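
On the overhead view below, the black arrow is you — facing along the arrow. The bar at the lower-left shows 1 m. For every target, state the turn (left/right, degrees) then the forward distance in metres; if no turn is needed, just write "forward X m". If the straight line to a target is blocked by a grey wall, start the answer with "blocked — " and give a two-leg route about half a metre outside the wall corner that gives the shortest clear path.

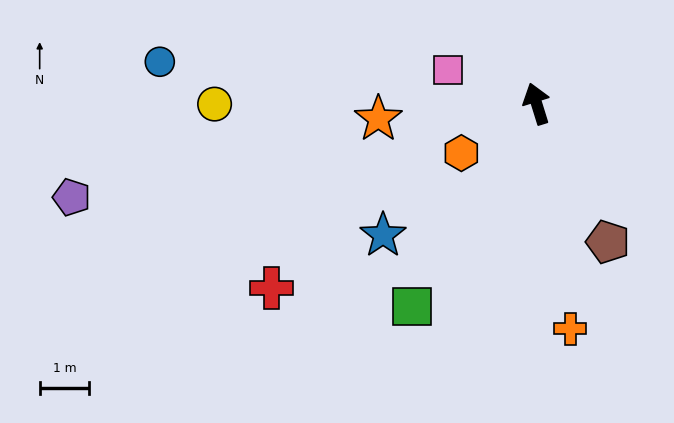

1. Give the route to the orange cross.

turn left 171°, forward 4.6 m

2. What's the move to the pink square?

turn left 52°, forward 1.9 m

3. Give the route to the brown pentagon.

turn right 170°, forward 3.1 m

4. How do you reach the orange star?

turn left 78°, forward 3.2 m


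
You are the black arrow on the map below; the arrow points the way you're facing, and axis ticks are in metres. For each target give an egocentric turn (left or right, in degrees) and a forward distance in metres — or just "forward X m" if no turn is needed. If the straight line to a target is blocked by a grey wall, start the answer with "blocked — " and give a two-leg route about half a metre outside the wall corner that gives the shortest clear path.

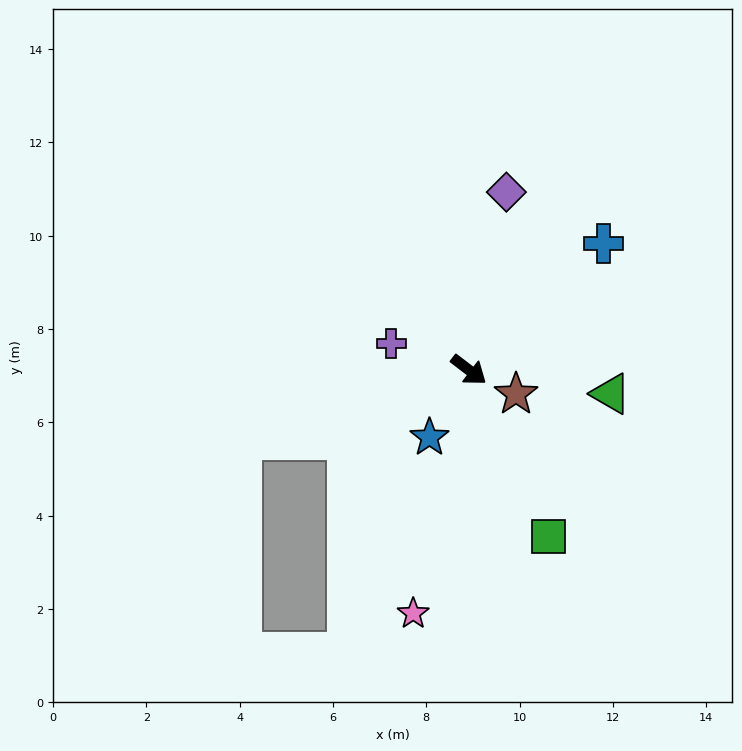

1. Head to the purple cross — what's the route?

turn right 161°, forward 1.8 m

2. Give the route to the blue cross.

turn left 81°, forward 4.0 m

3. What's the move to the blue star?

turn right 83°, forward 1.7 m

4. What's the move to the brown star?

turn left 10°, forward 1.1 m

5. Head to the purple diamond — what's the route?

turn left 115°, forward 3.9 m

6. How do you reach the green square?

turn right 27°, forward 4.0 m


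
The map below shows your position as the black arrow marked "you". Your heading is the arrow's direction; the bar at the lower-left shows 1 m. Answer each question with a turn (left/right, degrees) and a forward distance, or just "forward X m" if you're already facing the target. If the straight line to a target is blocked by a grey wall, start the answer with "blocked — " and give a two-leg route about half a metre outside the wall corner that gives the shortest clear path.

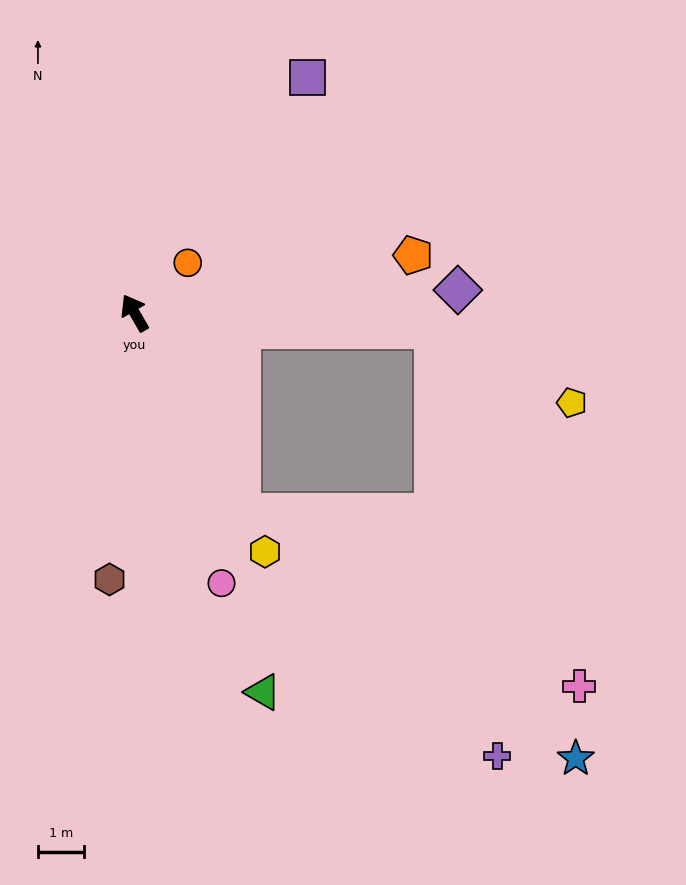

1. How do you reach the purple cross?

blocked — turn right 123°, forward 6.5 m, then turn right 79°, forward 9.3 m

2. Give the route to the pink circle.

turn left 168°, forward 6.1 m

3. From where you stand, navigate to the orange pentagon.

turn right 108°, forward 6.1 m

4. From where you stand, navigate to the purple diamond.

turn right 116°, forward 7.0 m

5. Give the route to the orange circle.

turn right 77°, forward 1.6 m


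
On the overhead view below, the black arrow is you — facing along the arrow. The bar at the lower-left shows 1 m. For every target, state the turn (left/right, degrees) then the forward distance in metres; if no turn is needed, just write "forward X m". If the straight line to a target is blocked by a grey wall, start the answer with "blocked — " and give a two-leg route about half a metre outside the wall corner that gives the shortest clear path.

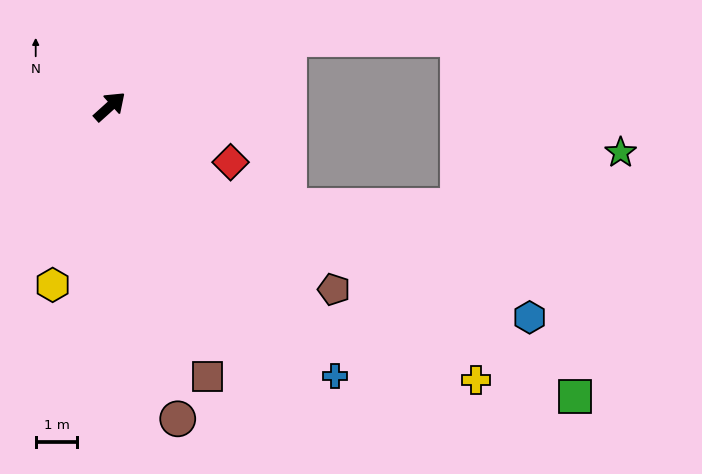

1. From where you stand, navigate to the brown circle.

turn right 120°, forward 7.7 m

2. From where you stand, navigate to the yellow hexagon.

turn right 150°, forward 4.5 m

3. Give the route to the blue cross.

turn right 92°, forward 8.4 m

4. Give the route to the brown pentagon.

turn right 81°, forward 6.9 m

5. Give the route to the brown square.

turn right 112°, forward 6.9 m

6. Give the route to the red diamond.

turn right 67°, forward 3.2 m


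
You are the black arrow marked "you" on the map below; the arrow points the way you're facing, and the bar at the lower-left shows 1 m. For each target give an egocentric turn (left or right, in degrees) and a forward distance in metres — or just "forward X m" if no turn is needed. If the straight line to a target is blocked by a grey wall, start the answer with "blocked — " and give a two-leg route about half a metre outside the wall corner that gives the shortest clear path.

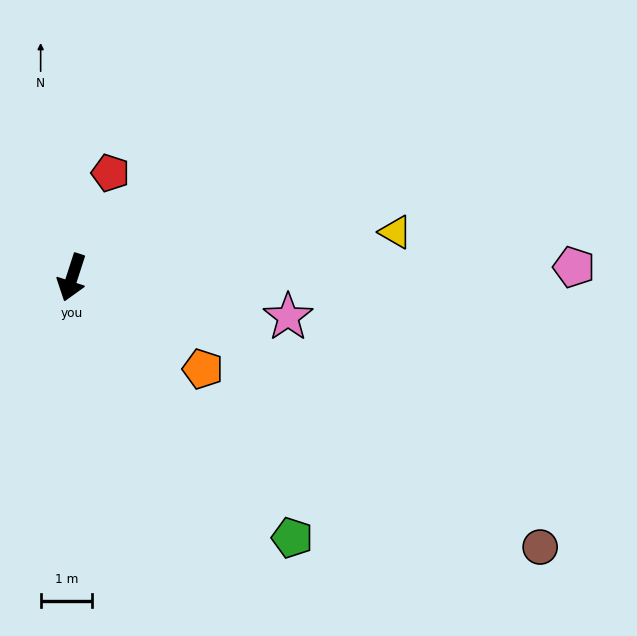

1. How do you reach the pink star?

turn left 98°, forward 4.3 m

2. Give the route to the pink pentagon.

turn left 109°, forward 9.7 m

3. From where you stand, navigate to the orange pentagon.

turn left 73°, forward 3.1 m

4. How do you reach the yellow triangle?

turn left 116°, forward 6.3 m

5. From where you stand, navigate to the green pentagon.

turn left 58°, forward 6.6 m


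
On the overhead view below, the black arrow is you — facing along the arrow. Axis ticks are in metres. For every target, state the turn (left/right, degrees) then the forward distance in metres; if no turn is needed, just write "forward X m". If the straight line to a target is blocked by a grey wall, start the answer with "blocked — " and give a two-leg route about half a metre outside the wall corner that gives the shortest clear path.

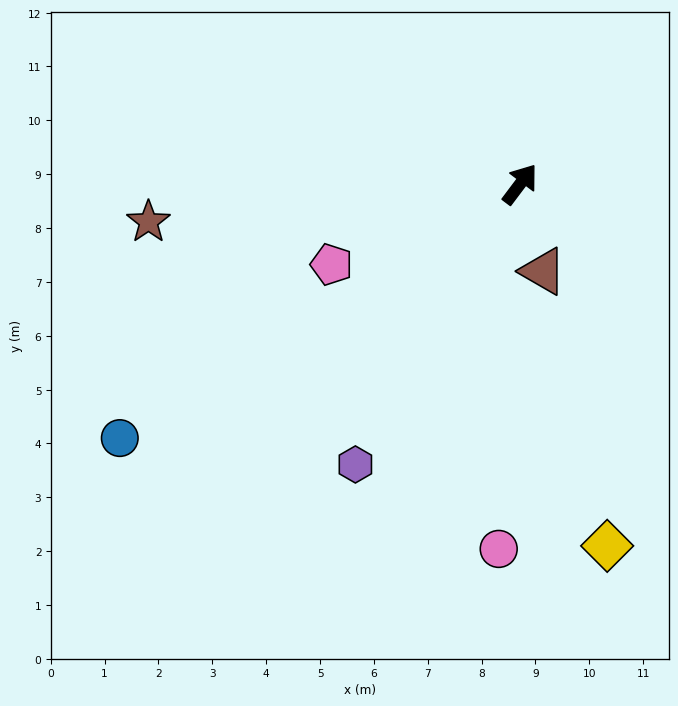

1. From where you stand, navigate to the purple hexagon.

turn right 173°, forward 6.0 m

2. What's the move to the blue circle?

turn left 159°, forward 8.8 m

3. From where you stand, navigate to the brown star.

turn left 133°, forward 6.9 m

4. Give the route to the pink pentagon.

turn left 150°, forward 3.8 m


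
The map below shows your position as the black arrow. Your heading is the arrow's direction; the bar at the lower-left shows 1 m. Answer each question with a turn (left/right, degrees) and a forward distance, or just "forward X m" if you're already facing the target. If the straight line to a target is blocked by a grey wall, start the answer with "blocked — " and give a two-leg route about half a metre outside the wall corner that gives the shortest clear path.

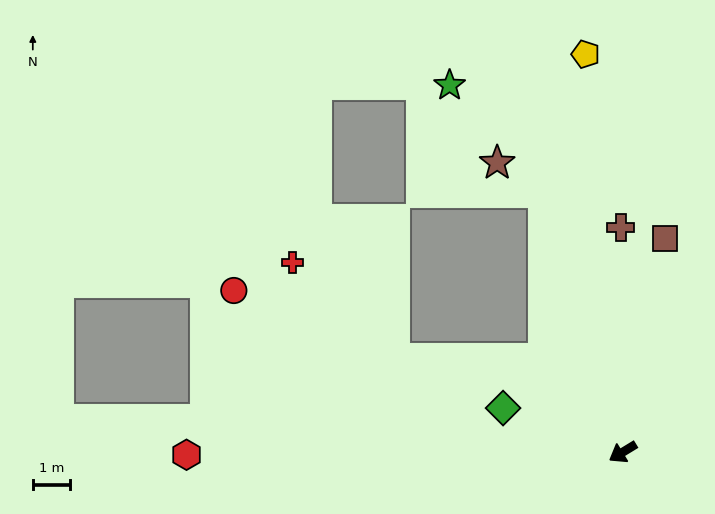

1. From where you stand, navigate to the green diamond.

turn right 52°, forward 3.4 m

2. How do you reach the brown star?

blocked — turn right 105°, forward 7.3 m, then turn left 42°, forward 1.5 m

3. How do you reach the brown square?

turn right 133°, forward 5.9 m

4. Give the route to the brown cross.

turn right 121°, forward 6.0 m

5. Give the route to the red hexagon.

turn right 31°, forward 11.7 m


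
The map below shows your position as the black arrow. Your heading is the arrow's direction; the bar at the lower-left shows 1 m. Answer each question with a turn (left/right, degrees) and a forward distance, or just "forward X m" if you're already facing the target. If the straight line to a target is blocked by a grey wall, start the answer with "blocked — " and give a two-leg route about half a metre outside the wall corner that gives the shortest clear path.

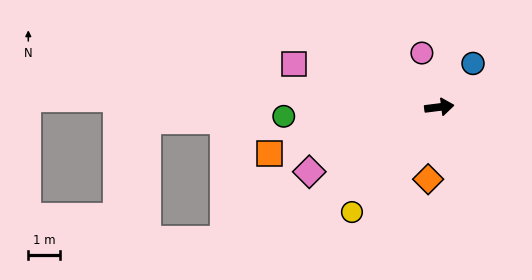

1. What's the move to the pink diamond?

turn right 161°, forward 4.6 m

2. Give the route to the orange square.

turn right 172°, forward 5.5 m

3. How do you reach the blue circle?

turn left 45°, forward 1.7 m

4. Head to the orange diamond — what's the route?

turn right 106°, forward 2.3 m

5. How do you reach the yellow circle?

turn right 137°, forward 4.3 m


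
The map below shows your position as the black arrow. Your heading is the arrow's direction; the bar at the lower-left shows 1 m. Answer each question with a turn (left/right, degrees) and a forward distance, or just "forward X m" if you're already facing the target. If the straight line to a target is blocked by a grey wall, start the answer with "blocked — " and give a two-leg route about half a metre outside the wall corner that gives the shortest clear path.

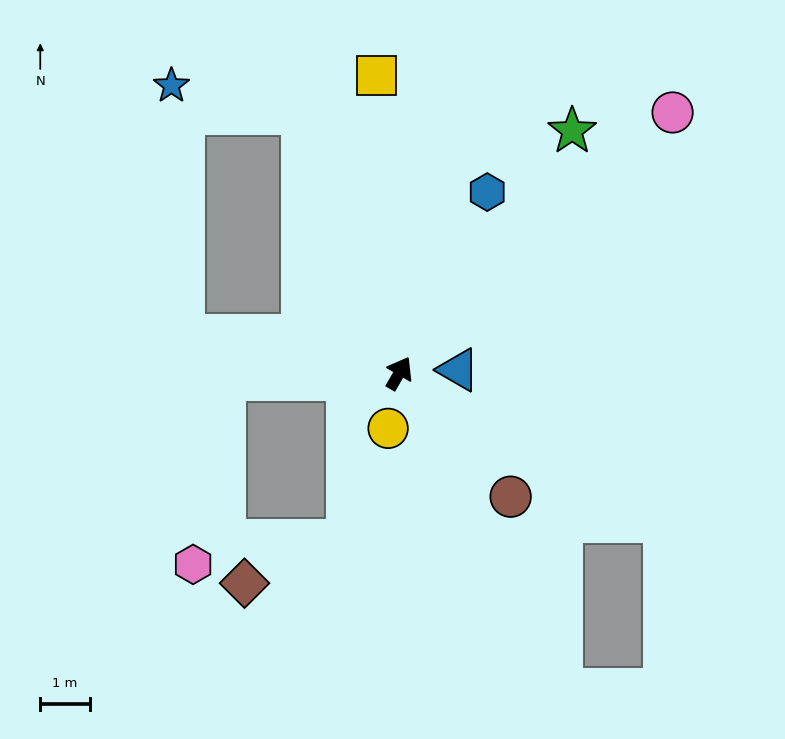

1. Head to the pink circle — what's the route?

turn right 16°, forward 7.6 m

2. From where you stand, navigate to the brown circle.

turn right 108°, forward 3.4 m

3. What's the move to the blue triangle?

turn right 57°, forward 1.2 m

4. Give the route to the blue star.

blocked — turn left 50°, forward 5.6 m, then turn left 58°, forward 2.7 m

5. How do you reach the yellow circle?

turn right 161°, forward 1.1 m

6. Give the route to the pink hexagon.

blocked — turn left 122°, forward 3.5 m, then turn left 78°, forward 3.8 m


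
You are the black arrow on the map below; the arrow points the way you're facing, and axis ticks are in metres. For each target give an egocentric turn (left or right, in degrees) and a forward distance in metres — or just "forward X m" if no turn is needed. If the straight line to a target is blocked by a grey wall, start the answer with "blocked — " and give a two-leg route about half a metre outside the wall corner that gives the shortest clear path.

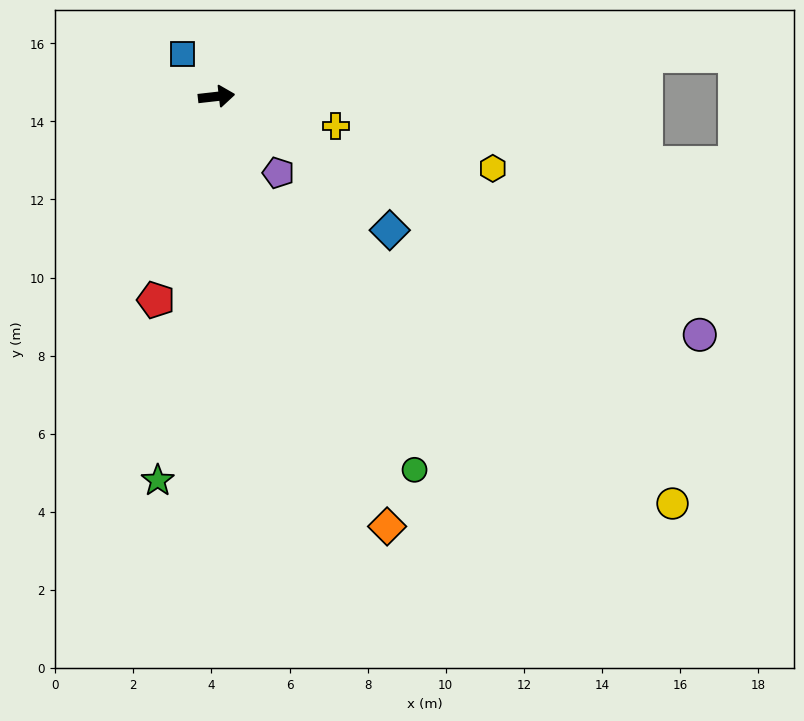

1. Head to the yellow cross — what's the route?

turn right 20°, forward 3.1 m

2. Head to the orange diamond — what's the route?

turn right 75°, forward 11.8 m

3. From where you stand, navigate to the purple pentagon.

turn right 57°, forward 2.5 m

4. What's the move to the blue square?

turn left 122°, forward 1.4 m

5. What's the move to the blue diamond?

turn right 44°, forward 5.6 m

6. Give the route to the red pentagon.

turn right 113°, forward 5.4 m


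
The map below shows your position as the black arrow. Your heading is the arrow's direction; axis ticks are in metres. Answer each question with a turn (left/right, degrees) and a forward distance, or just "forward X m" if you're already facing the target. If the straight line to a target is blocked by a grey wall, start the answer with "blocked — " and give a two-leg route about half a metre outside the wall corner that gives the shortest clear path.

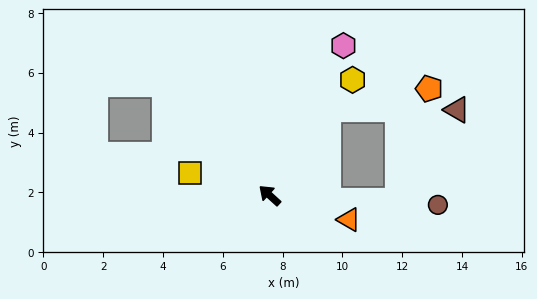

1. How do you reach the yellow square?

turn left 26°, forward 2.8 m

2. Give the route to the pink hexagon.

turn right 74°, forward 5.6 m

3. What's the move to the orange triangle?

turn right 155°, forward 2.8 m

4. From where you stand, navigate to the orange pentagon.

blocked — turn right 82°, forward 3.5 m, then turn right 44°, forward 3.4 m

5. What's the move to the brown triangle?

blocked — turn right 82°, forward 3.5 m, then turn right 56°, forward 4.3 m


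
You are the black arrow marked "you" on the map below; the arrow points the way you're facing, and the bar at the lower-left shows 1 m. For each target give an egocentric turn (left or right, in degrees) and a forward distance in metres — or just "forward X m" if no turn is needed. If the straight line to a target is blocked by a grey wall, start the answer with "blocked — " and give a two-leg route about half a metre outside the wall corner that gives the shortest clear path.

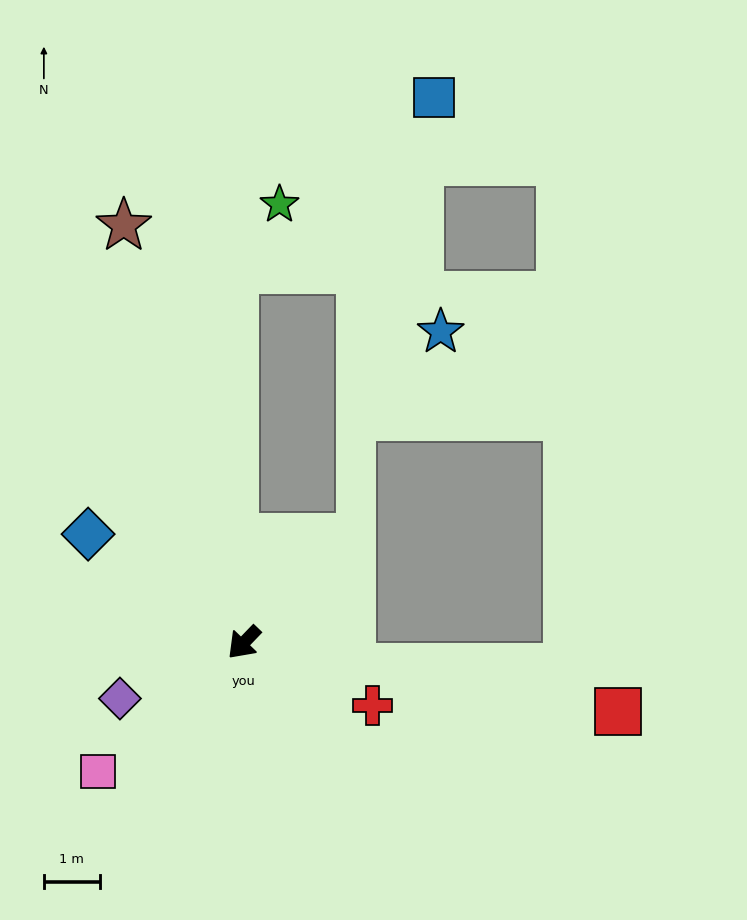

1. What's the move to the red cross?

turn left 108°, forward 2.6 m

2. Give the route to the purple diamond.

turn right 22°, forward 2.4 m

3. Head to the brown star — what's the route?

turn right 120°, forward 7.8 m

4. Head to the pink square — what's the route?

turn right 5°, forward 3.5 m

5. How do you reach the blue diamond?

turn right 81°, forward 3.4 m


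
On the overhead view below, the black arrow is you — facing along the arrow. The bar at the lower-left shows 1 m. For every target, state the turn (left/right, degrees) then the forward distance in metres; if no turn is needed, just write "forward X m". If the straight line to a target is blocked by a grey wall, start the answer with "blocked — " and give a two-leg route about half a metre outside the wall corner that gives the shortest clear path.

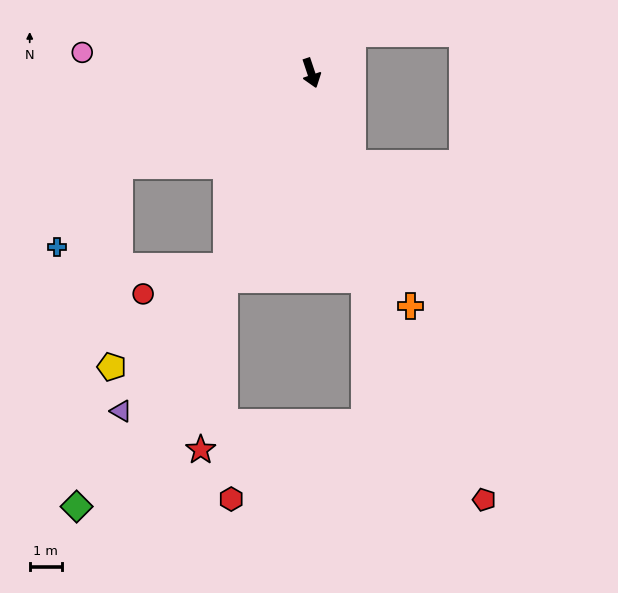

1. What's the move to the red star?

blocked — turn right 41°, forward 6.9 m, then turn left 14°, forward 5.3 m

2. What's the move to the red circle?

blocked — turn right 42°, forward 6.5 m, then turn right 48°, forward 2.7 m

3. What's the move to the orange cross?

turn left 5°, forward 7.8 m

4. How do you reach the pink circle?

turn right 114°, forward 7.1 m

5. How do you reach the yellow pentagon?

blocked — turn right 42°, forward 6.5 m, then turn right 25°, forward 4.7 m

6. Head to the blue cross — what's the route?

blocked — turn right 83°, forward 6.6 m, then turn left 27°, forward 3.2 m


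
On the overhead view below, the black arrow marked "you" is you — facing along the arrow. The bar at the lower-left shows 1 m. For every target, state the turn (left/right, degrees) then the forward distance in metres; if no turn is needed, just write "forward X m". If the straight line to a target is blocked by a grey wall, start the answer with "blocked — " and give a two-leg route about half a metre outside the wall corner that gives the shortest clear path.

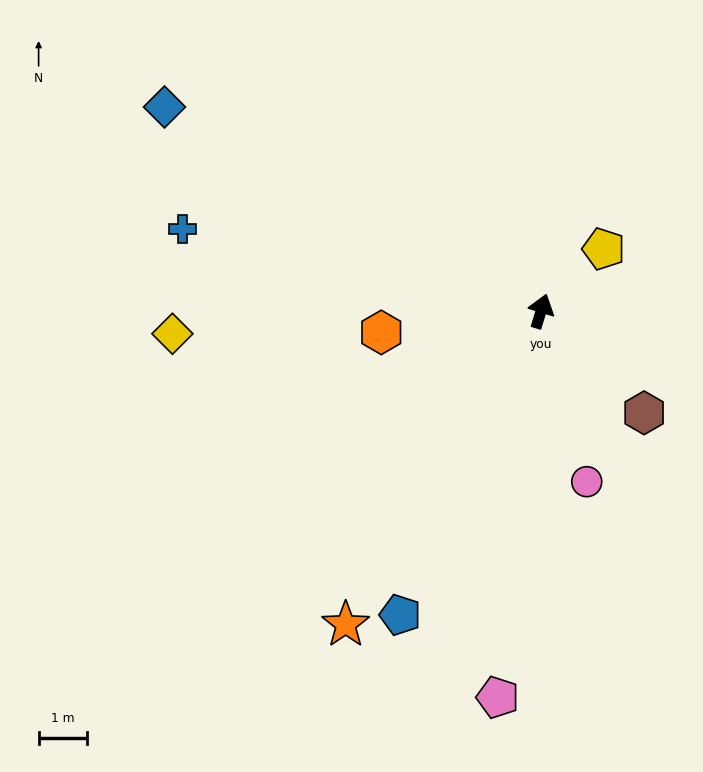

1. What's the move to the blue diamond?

turn left 79°, forward 8.9 m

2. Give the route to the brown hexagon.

turn right 117°, forward 3.0 m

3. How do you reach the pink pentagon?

turn right 169°, forward 8.1 m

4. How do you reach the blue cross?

turn left 94°, forward 7.7 m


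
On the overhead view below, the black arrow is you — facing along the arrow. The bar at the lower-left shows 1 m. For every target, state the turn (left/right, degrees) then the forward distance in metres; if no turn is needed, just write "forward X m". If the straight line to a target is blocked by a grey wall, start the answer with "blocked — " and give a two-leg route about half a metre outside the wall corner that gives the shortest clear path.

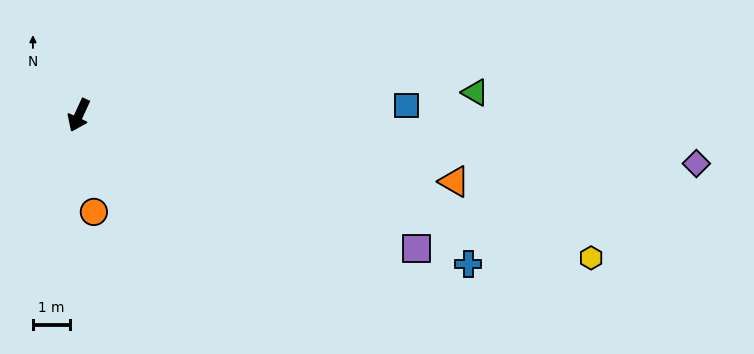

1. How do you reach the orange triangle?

turn left 105°, forward 10.4 m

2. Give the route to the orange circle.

turn left 34°, forward 2.7 m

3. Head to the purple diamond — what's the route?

turn left 110°, forward 16.9 m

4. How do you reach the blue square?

turn left 116°, forward 8.9 m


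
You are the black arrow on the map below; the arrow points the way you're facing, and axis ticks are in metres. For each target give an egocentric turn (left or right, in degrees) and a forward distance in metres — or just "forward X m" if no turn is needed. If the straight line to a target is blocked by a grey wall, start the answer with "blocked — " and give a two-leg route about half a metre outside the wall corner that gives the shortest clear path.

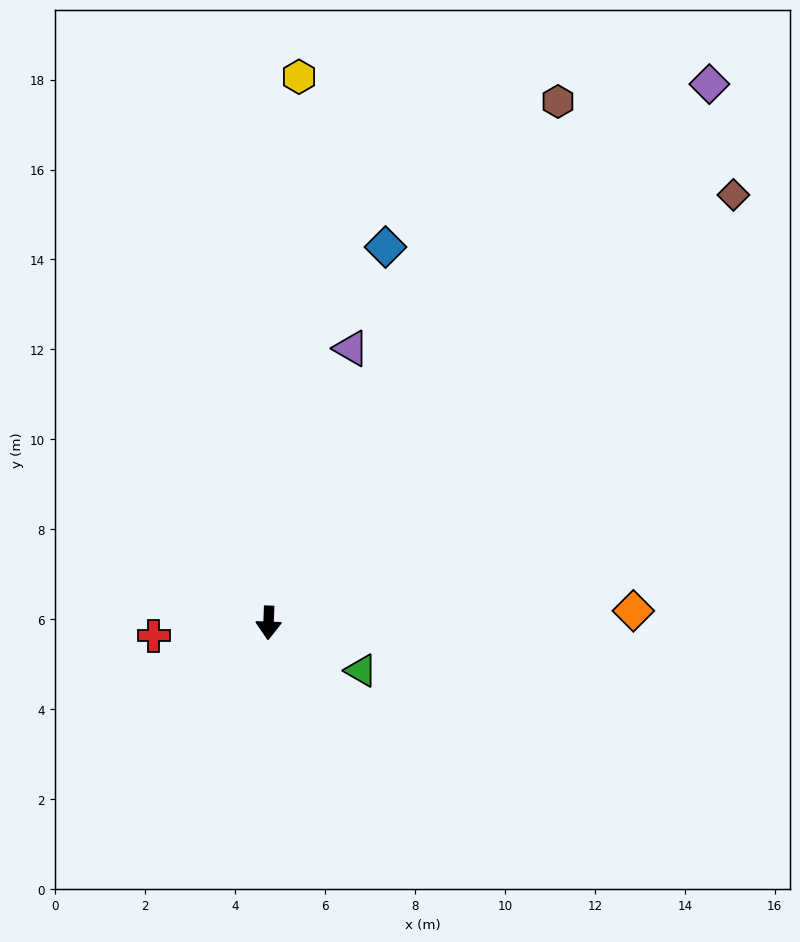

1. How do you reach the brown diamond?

turn left 135°, forward 14.1 m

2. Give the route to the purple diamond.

turn left 143°, forward 15.5 m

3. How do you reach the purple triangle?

turn left 165°, forward 6.4 m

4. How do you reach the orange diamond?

turn left 94°, forward 8.1 m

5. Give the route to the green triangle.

turn left 65°, forward 2.3 m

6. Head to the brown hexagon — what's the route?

turn left 153°, forward 13.3 m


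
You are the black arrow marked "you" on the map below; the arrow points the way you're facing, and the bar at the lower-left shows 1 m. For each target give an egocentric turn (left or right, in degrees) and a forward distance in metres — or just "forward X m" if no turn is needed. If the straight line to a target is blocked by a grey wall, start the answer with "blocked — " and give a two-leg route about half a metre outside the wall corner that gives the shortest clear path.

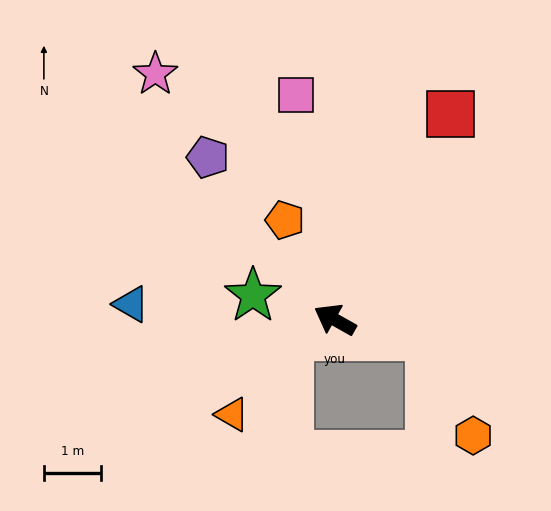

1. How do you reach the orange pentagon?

turn right 34°, forward 2.0 m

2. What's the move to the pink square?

turn right 51°, forward 4.0 m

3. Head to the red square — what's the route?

turn right 90°, forward 4.1 m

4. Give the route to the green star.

turn left 13°, forward 1.5 m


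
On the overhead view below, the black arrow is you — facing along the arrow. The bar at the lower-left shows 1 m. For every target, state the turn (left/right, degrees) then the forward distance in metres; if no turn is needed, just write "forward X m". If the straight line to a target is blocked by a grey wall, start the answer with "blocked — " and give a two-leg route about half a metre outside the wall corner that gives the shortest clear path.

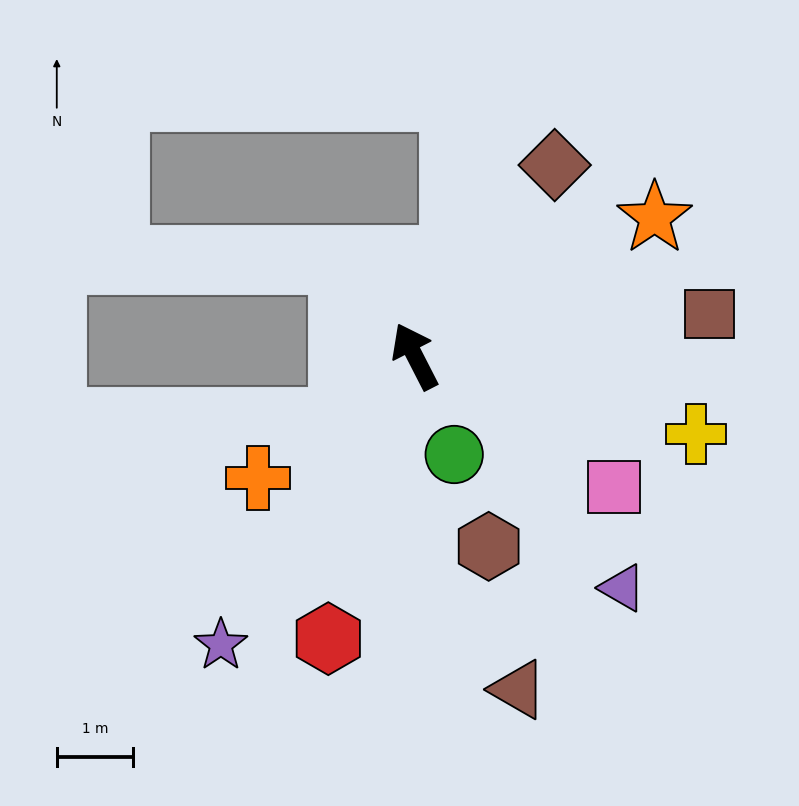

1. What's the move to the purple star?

turn left 119°, forward 4.5 m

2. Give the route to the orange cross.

turn left 101°, forward 2.6 m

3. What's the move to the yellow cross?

turn right 133°, forward 3.8 m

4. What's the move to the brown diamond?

turn right 63°, forward 3.1 m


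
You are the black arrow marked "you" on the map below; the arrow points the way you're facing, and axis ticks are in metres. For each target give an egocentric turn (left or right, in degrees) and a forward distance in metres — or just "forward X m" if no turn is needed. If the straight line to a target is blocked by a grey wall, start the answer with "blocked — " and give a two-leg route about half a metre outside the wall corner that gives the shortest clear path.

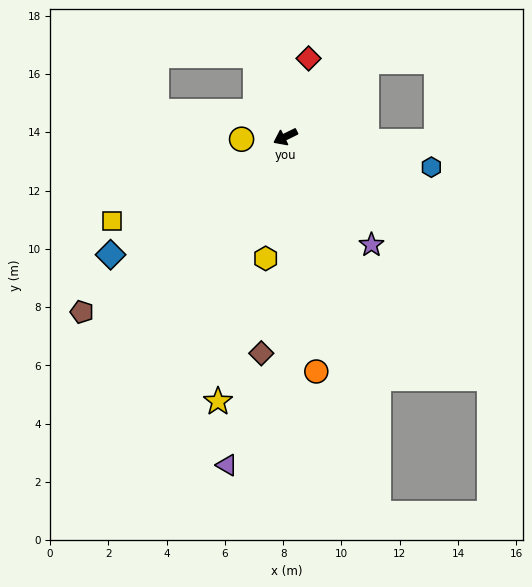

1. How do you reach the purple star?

turn left 102°, forward 4.7 m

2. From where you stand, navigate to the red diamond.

turn right 133°, forward 2.8 m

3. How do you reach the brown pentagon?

turn left 14°, forward 9.2 m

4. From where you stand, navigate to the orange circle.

turn left 71°, forward 8.1 m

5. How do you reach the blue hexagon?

turn left 142°, forward 5.1 m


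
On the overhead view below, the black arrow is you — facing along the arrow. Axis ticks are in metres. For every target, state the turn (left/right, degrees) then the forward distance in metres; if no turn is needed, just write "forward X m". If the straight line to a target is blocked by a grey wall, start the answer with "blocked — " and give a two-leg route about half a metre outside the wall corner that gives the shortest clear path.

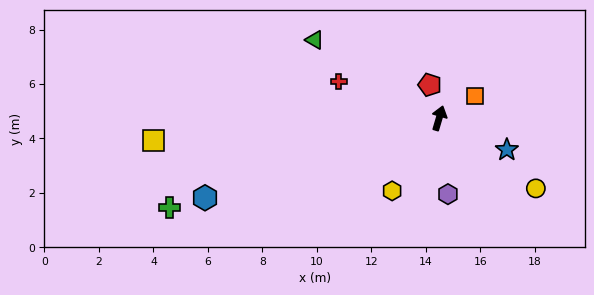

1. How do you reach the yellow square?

turn left 111°, forward 10.5 m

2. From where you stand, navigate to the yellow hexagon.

turn left 164°, forward 3.2 m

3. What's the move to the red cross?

turn left 86°, forward 3.9 m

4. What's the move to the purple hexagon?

turn right 157°, forward 2.8 m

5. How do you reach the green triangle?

turn left 74°, forward 5.4 m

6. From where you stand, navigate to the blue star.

turn right 99°, forward 2.7 m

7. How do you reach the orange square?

turn right 43°, forward 1.6 m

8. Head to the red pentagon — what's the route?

turn left 32°, forward 1.3 m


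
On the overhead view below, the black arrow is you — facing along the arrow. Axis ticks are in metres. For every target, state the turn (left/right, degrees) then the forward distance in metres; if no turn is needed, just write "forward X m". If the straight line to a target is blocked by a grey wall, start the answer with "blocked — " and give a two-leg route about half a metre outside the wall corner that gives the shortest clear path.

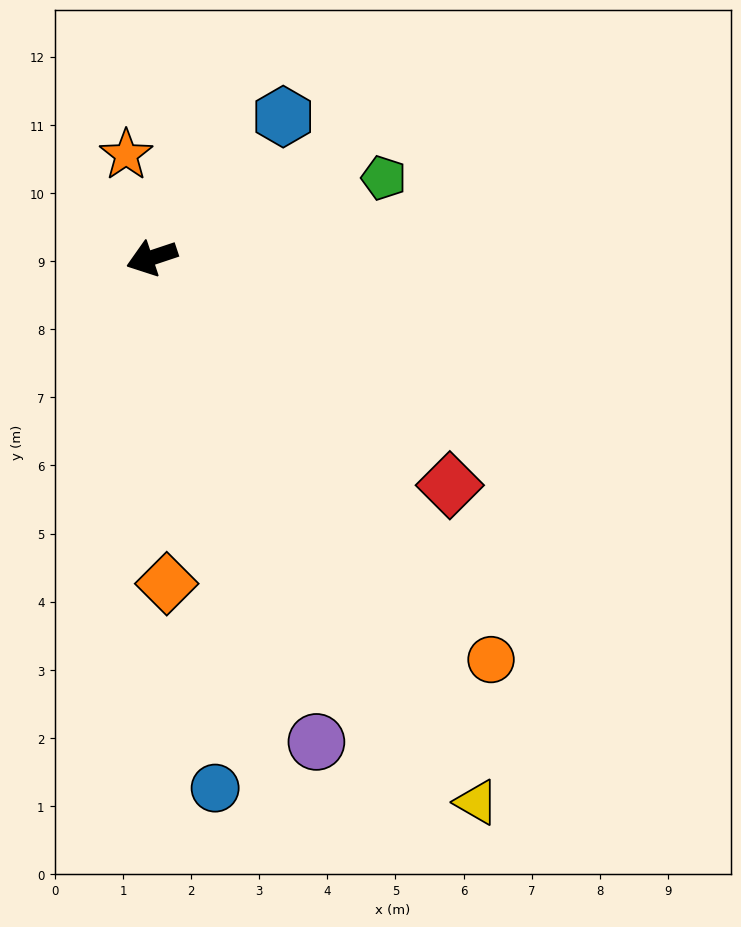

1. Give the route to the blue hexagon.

turn right 151°, forward 2.8 m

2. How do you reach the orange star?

turn right 94°, forward 1.6 m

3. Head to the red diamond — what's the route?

turn left 124°, forward 5.5 m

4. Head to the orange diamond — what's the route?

turn left 74°, forward 4.8 m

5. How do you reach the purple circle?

turn left 90°, forward 7.5 m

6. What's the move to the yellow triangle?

turn left 102°, forward 9.3 m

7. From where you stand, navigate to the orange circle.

turn left 112°, forward 7.7 m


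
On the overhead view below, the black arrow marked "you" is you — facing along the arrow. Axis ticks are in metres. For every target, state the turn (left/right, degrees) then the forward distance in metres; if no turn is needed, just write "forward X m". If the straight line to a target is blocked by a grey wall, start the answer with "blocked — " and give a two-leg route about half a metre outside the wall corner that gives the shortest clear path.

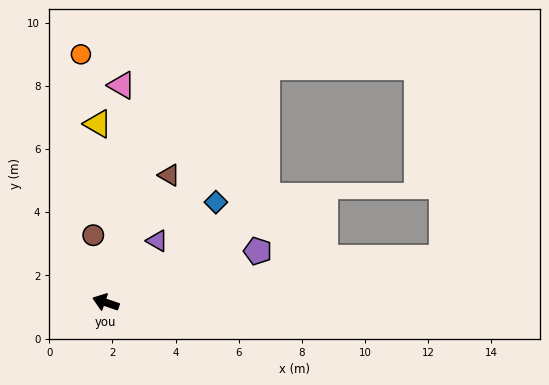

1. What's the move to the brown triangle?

turn right 97°, forward 4.5 m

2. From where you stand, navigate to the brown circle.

turn right 60°, forward 2.2 m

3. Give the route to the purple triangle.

turn right 111°, forward 2.5 m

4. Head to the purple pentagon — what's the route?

turn right 142°, forward 5.1 m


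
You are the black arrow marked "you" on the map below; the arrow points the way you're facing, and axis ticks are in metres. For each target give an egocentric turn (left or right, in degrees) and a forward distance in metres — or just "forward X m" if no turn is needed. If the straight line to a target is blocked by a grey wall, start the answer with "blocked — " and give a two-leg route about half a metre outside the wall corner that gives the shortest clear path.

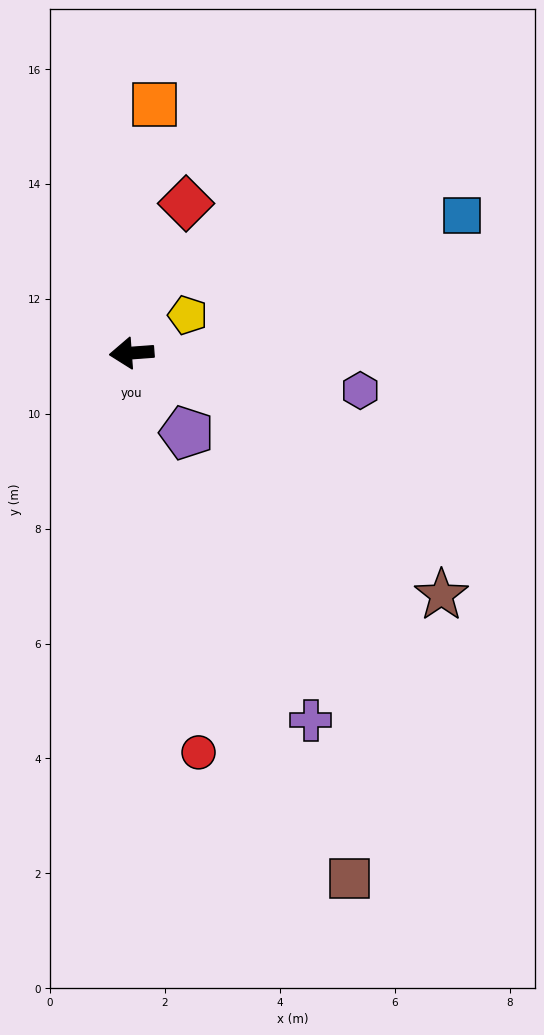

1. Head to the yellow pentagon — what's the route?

turn right 150°, forward 1.2 m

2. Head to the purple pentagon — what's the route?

turn left 120°, forward 1.7 m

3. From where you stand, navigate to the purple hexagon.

turn left 166°, forward 4.0 m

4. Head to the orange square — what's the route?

turn right 100°, forward 4.4 m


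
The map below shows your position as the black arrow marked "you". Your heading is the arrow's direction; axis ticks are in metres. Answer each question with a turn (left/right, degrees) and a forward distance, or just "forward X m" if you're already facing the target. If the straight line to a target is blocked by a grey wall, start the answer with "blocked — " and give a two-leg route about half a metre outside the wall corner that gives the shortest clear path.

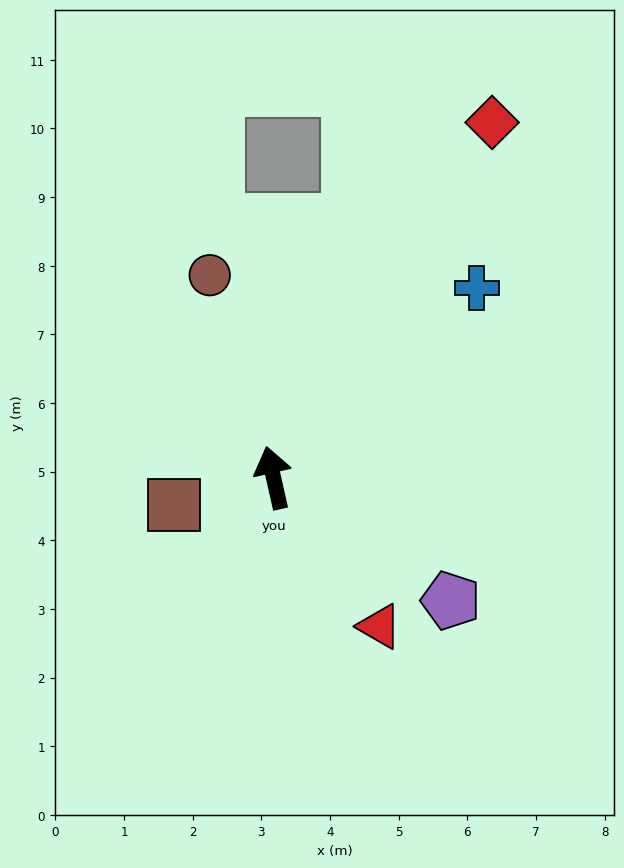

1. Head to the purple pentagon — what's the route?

turn right 137°, forward 3.1 m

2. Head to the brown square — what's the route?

turn left 93°, forward 1.5 m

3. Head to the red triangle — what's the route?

turn right 157°, forward 2.7 m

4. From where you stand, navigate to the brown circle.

turn left 5°, forward 3.1 m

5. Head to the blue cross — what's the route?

turn right 60°, forward 4.1 m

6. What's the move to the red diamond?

turn right 44°, forward 6.1 m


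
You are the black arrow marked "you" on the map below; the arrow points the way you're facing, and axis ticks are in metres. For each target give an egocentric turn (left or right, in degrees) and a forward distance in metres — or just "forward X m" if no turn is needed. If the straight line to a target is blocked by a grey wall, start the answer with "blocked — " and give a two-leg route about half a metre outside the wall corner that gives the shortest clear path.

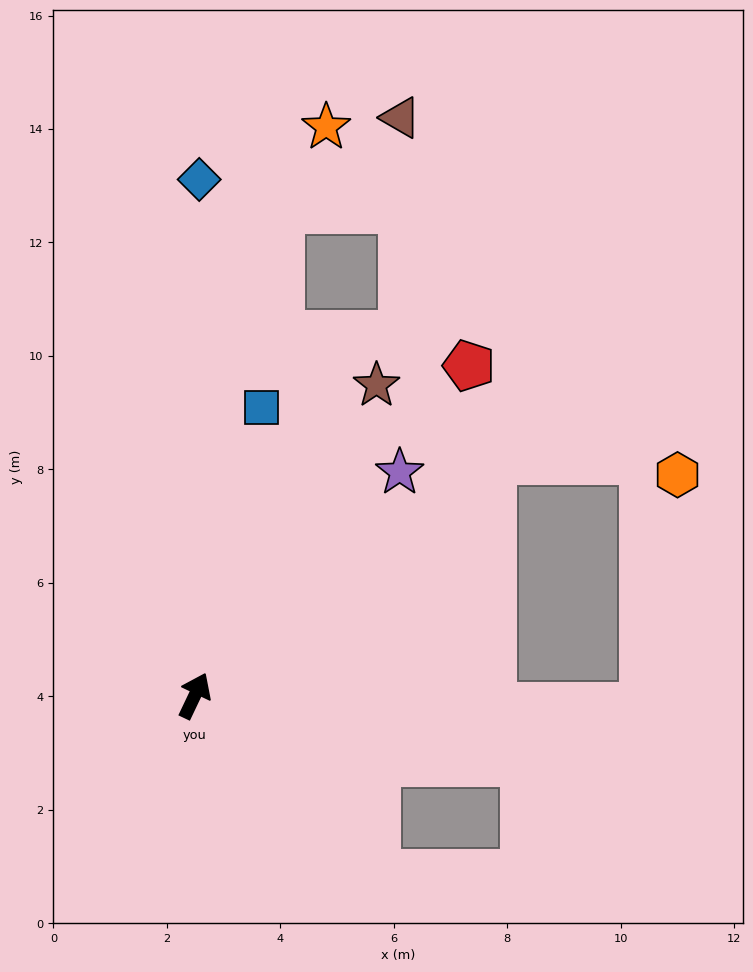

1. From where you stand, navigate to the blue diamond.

turn left 25°, forward 9.1 m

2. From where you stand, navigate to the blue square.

turn left 12°, forward 5.2 m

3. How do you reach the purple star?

turn right 17°, forward 5.3 m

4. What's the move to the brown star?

turn right 5°, forward 6.3 m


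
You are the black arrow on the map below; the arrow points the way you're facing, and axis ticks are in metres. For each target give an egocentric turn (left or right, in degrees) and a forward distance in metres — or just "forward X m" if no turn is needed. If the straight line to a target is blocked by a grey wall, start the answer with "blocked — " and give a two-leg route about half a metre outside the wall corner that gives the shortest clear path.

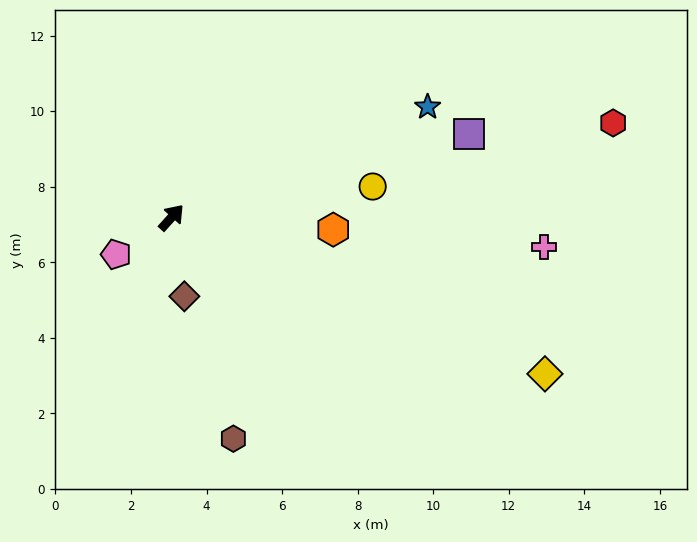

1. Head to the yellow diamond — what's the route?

turn right 71°, forward 10.7 m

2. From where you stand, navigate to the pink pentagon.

turn left 166°, forward 1.8 m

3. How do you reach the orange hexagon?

turn right 52°, forward 4.3 m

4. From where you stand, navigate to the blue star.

turn right 25°, forward 7.4 m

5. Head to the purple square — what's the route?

turn right 32°, forward 8.2 m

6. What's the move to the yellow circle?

turn right 39°, forward 5.4 m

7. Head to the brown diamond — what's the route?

turn right 129°, forward 2.1 m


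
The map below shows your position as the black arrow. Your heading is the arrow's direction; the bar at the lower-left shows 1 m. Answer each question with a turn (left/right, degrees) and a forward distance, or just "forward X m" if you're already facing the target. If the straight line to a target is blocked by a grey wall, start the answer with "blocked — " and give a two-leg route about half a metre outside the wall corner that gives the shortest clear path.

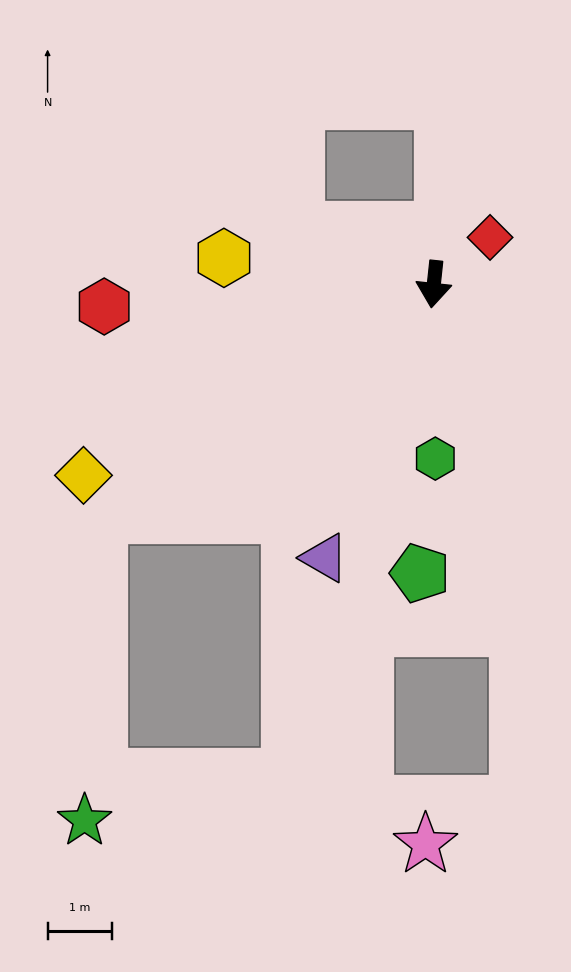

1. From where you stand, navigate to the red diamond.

turn left 136°, forward 1.1 m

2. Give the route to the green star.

blocked — turn right 49°, forward 6.3 m, then turn left 52°, forward 4.7 m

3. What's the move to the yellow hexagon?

turn right 91°, forward 3.3 m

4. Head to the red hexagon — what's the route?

turn right 80°, forward 5.1 m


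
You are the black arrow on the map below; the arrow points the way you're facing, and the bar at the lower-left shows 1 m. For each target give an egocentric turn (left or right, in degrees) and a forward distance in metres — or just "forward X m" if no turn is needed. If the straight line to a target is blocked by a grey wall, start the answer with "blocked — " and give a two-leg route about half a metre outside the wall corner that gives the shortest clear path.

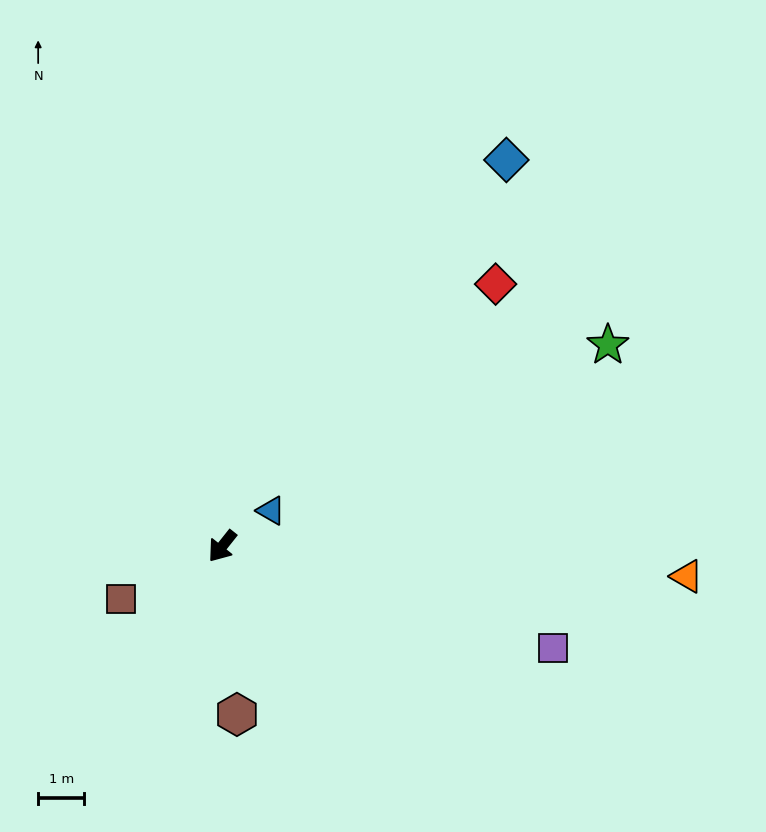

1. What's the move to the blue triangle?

turn left 165°, forward 1.3 m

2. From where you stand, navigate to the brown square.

turn right 24°, forward 2.5 m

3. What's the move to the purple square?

turn left 111°, forward 7.5 m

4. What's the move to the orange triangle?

turn left 125°, forward 10.1 m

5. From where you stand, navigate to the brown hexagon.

turn left 44°, forward 3.7 m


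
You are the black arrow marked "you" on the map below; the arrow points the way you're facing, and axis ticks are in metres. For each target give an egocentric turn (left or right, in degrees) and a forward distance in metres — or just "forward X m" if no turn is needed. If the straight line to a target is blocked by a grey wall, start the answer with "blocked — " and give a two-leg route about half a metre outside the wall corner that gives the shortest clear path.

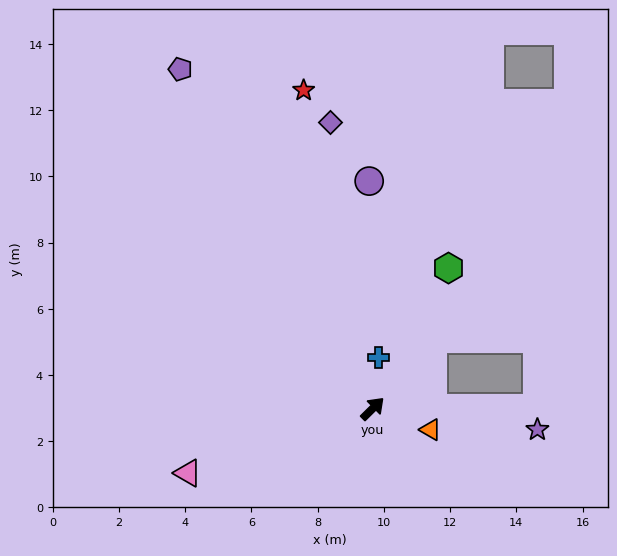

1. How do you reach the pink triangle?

turn left 155°, forward 5.9 m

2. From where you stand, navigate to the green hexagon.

turn left 17°, forward 4.8 m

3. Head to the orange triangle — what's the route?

turn right 65°, forward 1.9 m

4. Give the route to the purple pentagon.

turn left 75°, forward 11.8 m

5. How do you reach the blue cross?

turn left 39°, forward 1.6 m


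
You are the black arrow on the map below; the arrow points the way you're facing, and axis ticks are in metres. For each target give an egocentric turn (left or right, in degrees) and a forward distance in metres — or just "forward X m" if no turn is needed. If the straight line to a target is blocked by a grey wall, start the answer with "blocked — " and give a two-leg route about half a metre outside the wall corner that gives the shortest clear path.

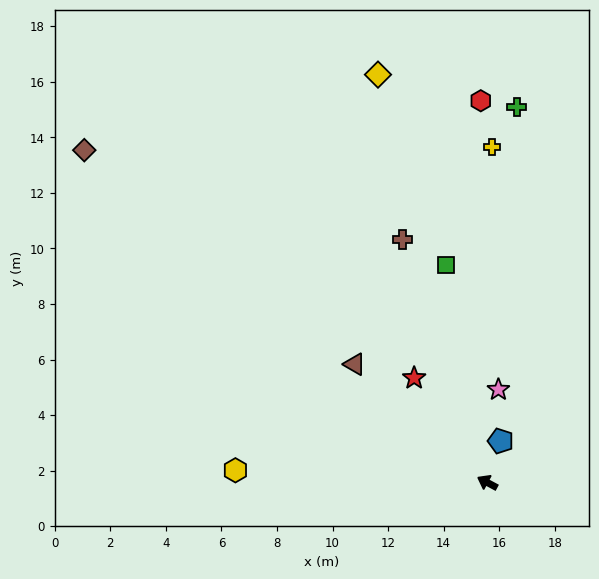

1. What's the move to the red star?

turn right 27°, forward 4.6 m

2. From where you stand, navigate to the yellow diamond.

turn right 47°, forward 15.2 m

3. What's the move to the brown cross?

turn right 42°, forward 9.3 m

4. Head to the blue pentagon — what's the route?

turn right 80°, forward 1.6 m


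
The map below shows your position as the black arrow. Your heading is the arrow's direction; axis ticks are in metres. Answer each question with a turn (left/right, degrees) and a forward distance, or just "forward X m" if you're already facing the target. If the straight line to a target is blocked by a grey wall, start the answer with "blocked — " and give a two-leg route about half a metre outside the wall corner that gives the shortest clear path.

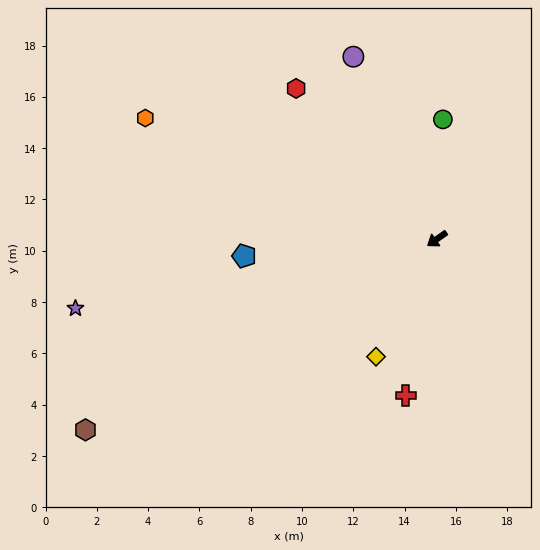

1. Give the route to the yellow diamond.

turn left 28°, forward 5.2 m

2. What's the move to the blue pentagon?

turn right 30°, forward 7.5 m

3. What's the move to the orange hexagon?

turn right 58°, forward 12.3 m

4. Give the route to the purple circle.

turn right 100°, forward 7.8 m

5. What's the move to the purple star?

turn right 24°, forward 14.4 m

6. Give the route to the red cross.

turn left 44°, forward 6.2 m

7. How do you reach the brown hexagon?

turn right 7°, forward 15.6 m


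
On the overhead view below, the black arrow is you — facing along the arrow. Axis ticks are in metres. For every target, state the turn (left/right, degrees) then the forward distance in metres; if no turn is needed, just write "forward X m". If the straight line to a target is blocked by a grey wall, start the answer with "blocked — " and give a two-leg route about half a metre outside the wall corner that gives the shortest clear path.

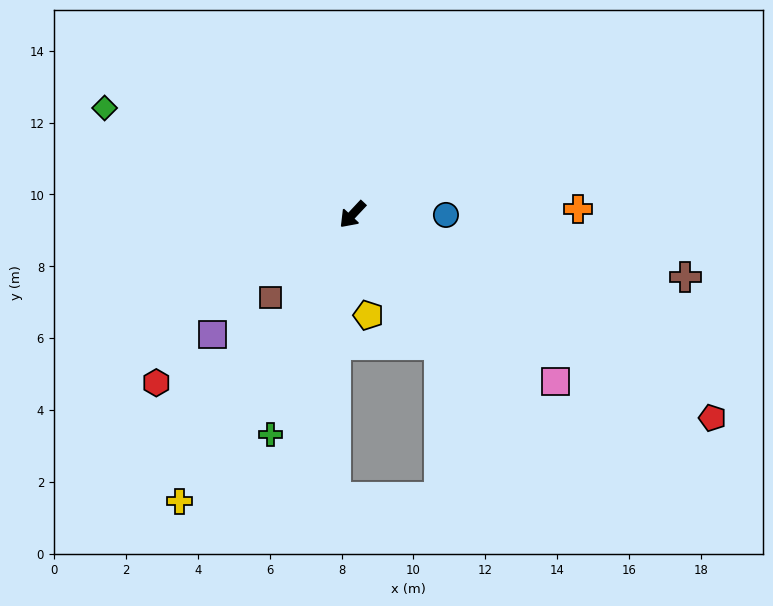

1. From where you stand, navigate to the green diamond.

turn right 70°, forward 7.5 m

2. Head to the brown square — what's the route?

forward 3.2 m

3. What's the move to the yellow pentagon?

turn left 52°, forward 2.8 m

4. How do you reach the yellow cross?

turn left 12°, forward 9.3 m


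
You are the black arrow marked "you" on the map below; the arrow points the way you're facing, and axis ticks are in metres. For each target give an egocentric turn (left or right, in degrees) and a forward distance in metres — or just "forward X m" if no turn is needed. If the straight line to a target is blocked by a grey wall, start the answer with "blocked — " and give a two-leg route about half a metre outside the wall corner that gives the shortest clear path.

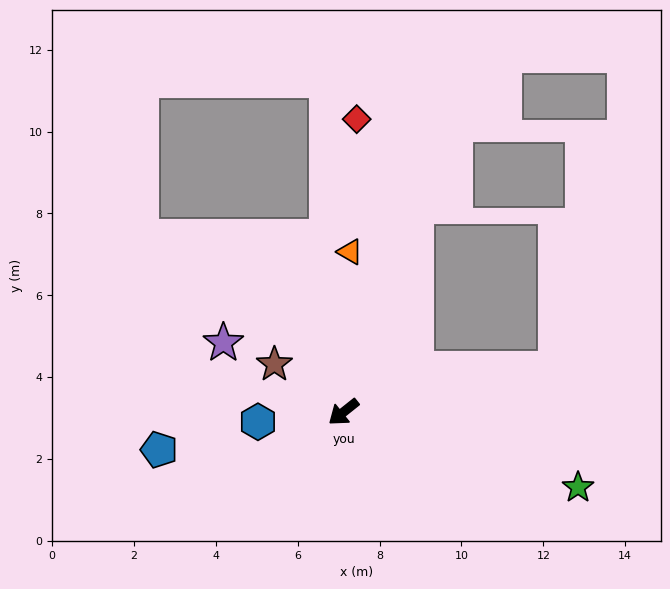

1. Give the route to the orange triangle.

turn right 131°, forward 3.9 m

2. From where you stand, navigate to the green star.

turn left 124°, forward 6.0 m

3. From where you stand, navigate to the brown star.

turn right 73°, forward 2.1 m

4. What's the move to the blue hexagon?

turn right 32°, forward 2.1 m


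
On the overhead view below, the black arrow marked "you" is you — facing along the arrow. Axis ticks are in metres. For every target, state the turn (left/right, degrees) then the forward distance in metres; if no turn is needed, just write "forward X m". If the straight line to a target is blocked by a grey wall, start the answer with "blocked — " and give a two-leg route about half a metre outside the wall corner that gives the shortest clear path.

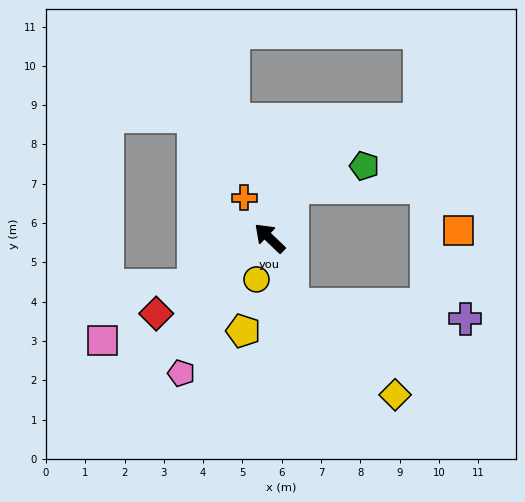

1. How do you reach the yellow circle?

turn left 116°, forward 1.1 m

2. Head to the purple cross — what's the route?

blocked — turn left 153°, forward 1.8 m, then turn left 66°, forward 4.4 m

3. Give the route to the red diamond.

turn left 77°, forward 3.5 m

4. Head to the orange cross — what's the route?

turn right 14°, forward 1.2 m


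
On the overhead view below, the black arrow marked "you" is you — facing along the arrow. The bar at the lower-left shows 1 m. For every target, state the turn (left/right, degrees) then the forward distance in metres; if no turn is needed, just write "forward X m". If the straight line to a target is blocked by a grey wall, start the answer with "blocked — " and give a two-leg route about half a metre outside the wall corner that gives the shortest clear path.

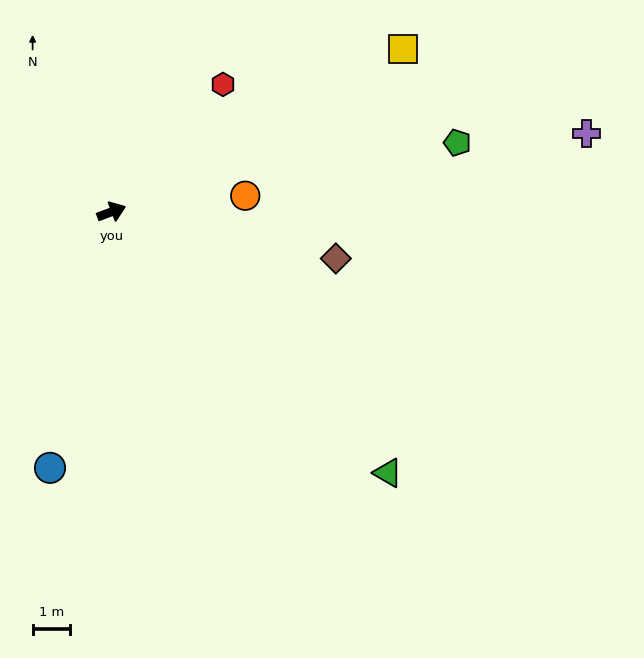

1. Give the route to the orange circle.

turn right 14°, forward 3.6 m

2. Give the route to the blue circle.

turn right 124°, forward 7.1 m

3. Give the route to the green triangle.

turn right 64°, forward 10.3 m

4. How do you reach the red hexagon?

turn left 28°, forward 4.6 m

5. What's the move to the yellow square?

turn left 9°, forward 9.0 m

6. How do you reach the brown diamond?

turn right 32°, forward 6.2 m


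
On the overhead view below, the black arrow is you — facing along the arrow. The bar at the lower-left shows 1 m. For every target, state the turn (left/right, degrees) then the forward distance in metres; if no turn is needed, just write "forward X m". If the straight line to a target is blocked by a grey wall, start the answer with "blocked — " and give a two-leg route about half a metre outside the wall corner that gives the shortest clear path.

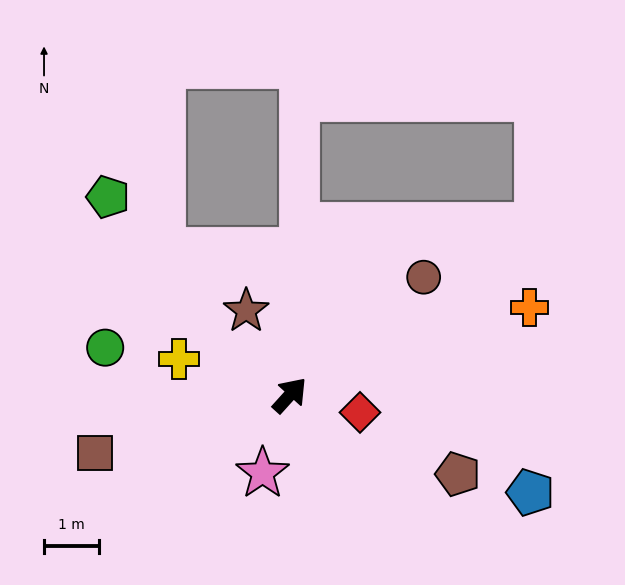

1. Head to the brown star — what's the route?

turn left 69°, forward 1.7 m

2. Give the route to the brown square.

turn left 149°, forward 3.7 m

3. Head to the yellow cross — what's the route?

turn left 114°, forward 2.1 m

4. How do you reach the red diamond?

turn right 62°, forward 1.3 m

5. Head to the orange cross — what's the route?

turn right 28°, forward 4.6 m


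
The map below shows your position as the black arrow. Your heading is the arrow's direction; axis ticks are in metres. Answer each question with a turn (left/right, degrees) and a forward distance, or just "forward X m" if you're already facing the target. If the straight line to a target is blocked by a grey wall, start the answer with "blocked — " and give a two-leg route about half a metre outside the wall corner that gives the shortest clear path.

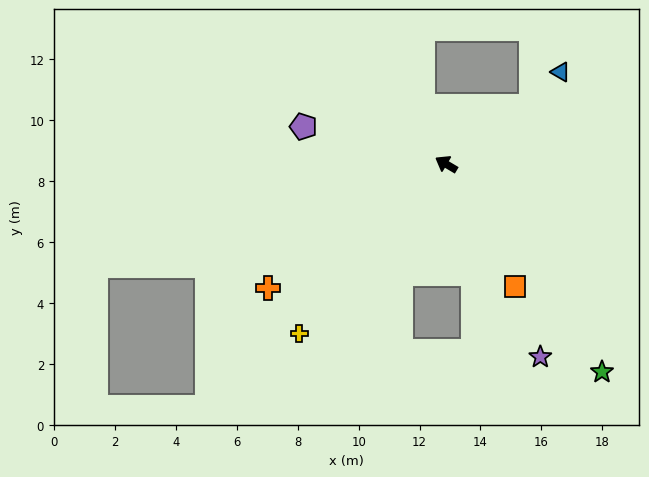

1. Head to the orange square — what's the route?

turn left 150°, forward 4.6 m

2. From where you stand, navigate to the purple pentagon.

turn left 16°, forward 4.8 m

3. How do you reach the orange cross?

turn left 65°, forward 7.1 m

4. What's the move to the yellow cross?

turn left 80°, forward 7.4 m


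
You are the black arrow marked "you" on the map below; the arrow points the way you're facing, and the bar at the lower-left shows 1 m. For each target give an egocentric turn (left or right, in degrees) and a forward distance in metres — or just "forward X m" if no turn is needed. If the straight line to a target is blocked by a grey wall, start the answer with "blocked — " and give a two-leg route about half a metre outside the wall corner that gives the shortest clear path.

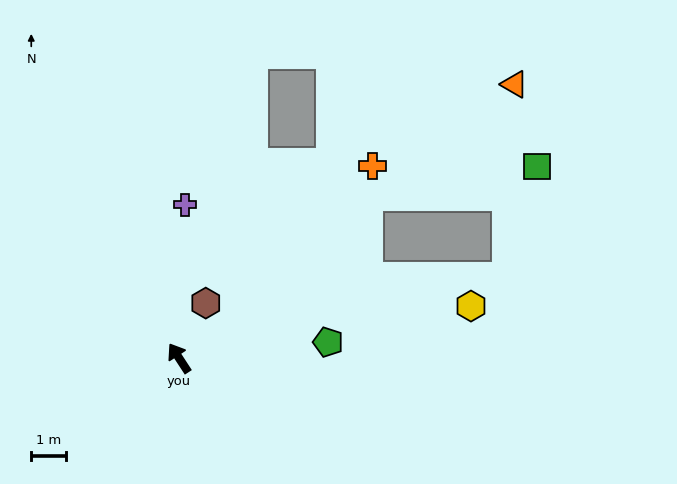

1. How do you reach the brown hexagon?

turn right 59°, forward 1.8 m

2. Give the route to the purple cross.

turn right 35°, forward 4.4 m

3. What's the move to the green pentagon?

turn right 117°, forward 4.3 m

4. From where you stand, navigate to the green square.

blocked — turn right 83°, forward 7.2 m, then turn right 30°, forward 4.9 m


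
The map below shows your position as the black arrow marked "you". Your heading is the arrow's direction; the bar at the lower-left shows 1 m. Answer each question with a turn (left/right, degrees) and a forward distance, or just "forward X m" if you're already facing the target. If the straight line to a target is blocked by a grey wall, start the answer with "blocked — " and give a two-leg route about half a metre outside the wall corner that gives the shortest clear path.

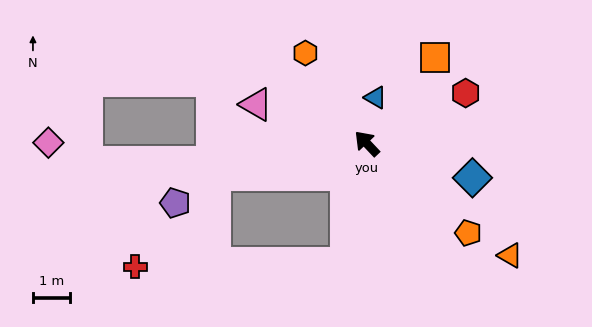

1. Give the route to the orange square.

turn right 82°, forward 2.9 m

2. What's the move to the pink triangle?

turn left 27°, forward 3.1 m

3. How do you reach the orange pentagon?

turn right 175°, forward 3.6 m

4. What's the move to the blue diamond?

turn right 151°, forward 3.0 m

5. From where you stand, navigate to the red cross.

blocked — turn left 126°, forward 3.2 m, then turn right 78°, forward 5.6 m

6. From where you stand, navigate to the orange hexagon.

turn right 9°, forward 2.9 m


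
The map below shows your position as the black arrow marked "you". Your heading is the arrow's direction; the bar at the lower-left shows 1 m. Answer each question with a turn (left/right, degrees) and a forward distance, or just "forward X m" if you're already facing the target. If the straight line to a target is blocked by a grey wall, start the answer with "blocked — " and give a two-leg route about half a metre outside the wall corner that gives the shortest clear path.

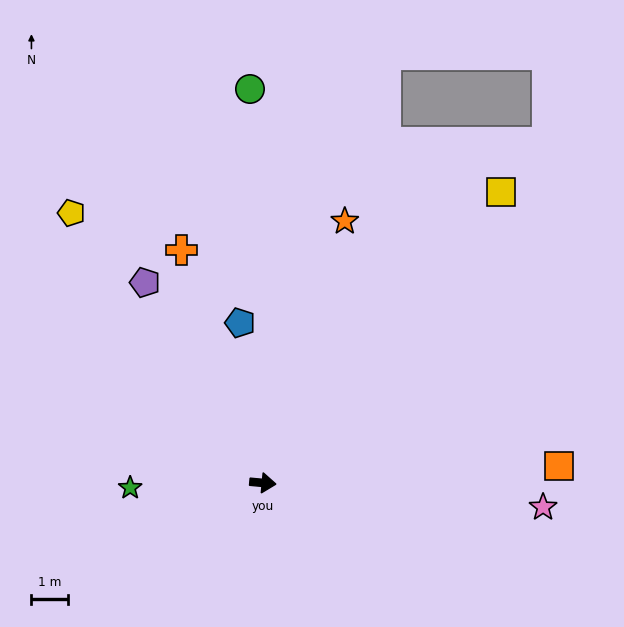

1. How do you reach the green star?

turn right 173°, forward 3.7 m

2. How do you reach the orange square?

turn left 8°, forward 8.2 m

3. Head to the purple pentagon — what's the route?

turn left 126°, forward 6.4 m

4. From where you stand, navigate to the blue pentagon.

turn left 103°, forward 4.5 m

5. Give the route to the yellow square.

turn left 56°, forward 10.4 m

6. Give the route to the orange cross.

turn left 115°, forward 6.8 m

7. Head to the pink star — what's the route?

forward 7.8 m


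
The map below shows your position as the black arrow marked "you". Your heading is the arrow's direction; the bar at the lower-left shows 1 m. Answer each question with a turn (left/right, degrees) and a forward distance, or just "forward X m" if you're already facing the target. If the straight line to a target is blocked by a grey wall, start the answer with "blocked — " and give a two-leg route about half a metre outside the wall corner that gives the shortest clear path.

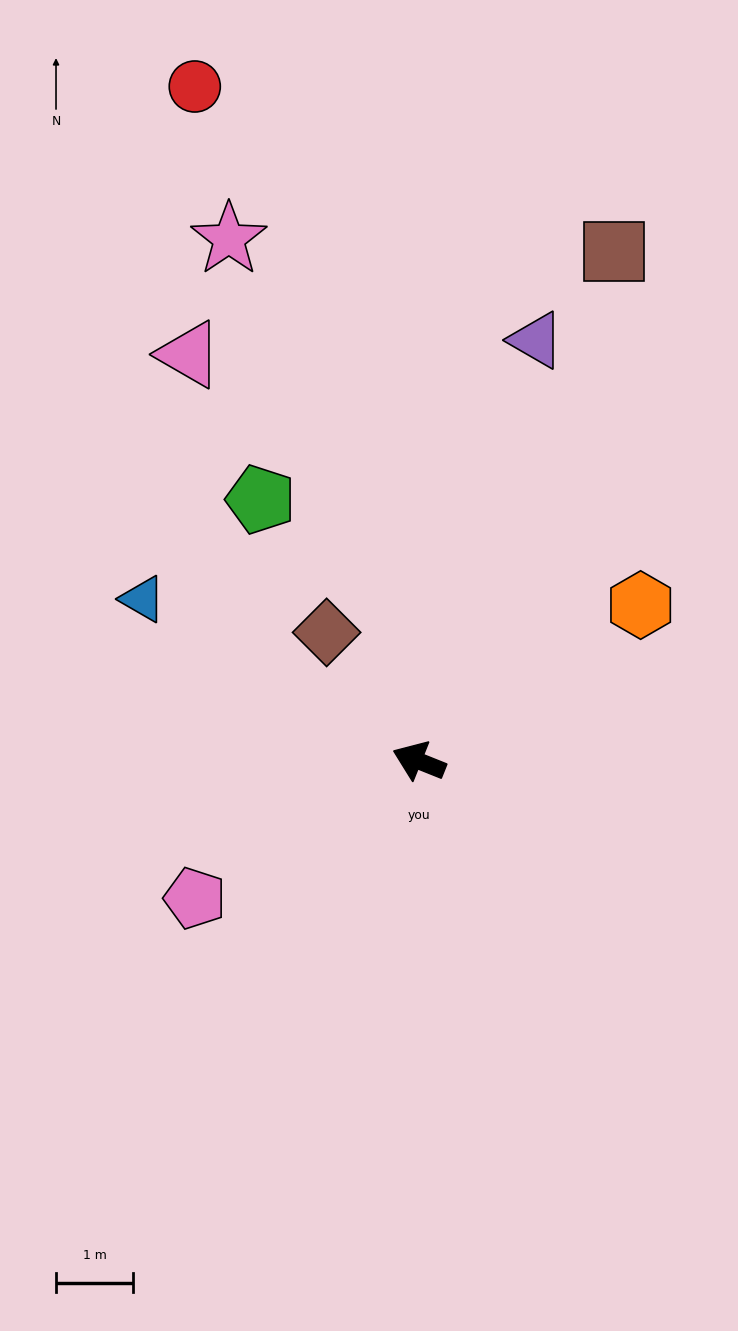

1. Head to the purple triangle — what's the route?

turn right 84°, forward 5.7 m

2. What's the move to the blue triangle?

turn right 9°, forward 4.2 m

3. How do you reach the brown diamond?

turn right 33°, forward 2.1 m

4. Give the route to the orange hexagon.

turn right 123°, forward 3.5 m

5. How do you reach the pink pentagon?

turn left 53°, forward 3.4 m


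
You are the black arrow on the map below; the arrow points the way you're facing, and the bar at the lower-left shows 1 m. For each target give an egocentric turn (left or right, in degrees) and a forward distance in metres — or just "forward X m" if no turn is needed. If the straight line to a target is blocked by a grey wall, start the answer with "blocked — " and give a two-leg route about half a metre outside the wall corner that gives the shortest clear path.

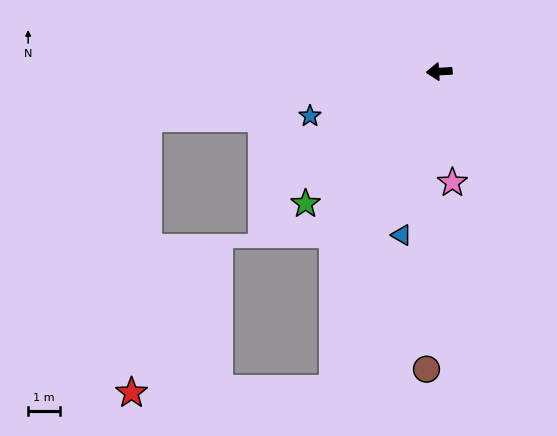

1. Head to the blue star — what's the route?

turn left 16°, forward 4.3 m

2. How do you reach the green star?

turn left 41°, forward 5.9 m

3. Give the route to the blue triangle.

turn left 74°, forward 5.3 m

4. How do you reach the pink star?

turn left 93°, forward 3.5 m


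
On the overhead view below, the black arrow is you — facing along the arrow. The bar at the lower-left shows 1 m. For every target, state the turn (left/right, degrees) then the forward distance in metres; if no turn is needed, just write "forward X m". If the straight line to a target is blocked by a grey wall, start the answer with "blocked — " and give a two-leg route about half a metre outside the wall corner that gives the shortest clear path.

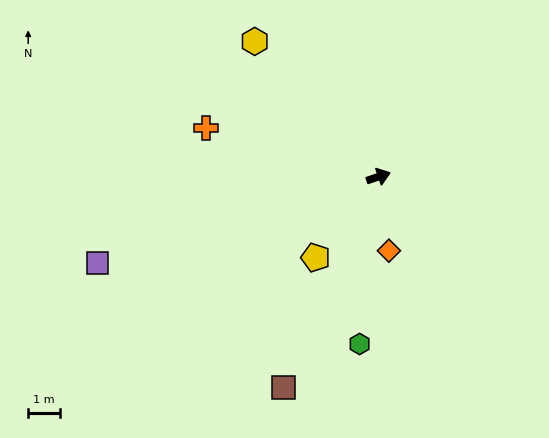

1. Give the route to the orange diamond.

turn right 101°, forward 2.3 m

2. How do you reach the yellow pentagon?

turn right 147°, forward 3.2 m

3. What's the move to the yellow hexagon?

turn left 114°, forward 5.7 m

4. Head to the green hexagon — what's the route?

turn right 115°, forward 5.3 m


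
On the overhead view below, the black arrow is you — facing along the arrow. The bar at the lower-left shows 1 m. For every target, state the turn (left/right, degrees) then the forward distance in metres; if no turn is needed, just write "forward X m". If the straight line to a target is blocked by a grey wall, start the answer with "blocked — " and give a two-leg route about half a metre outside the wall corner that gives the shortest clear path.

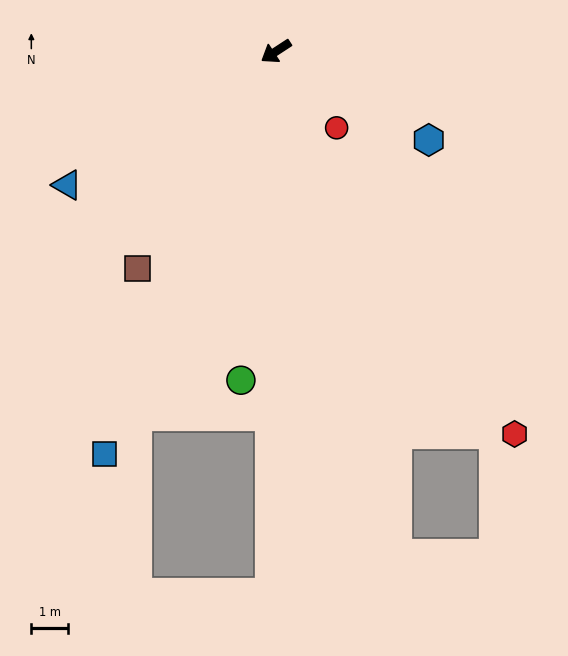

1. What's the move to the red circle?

turn left 95°, forward 2.7 m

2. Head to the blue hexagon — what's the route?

turn left 117°, forward 4.8 m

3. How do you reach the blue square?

turn left 34°, forward 11.9 m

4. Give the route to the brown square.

turn left 24°, forward 7.0 m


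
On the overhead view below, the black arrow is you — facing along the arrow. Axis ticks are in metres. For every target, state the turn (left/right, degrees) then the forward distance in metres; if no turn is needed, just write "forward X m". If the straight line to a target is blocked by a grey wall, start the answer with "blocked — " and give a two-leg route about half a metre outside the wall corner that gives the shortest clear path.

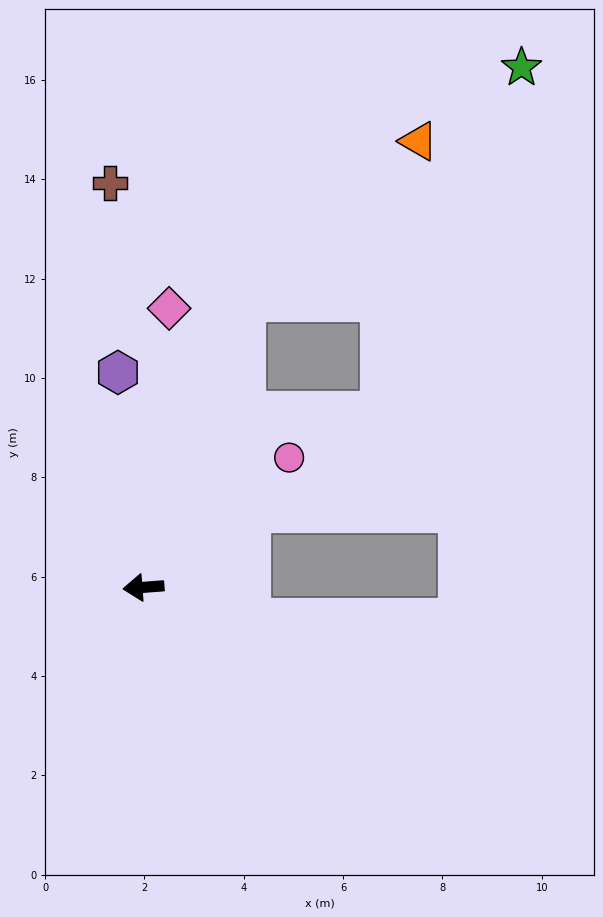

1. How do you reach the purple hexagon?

turn right 88°, forward 4.4 m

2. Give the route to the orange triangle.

blocked — turn right 114°, forward 6.1 m, then turn right 28°, forward 4.8 m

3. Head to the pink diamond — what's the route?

turn right 100°, forward 5.6 m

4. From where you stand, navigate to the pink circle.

turn right 143°, forward 3.9 m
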